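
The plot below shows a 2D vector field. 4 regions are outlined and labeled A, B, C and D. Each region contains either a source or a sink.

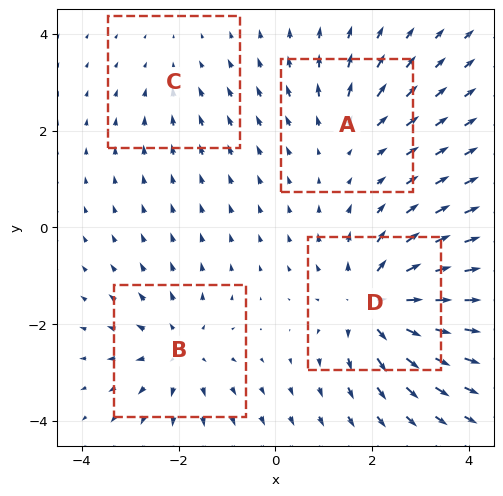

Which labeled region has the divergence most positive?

Divergence at each region's feature centre — A: about +3, B: about +4, C: about -2, D: about +7. Region D is most positive.

D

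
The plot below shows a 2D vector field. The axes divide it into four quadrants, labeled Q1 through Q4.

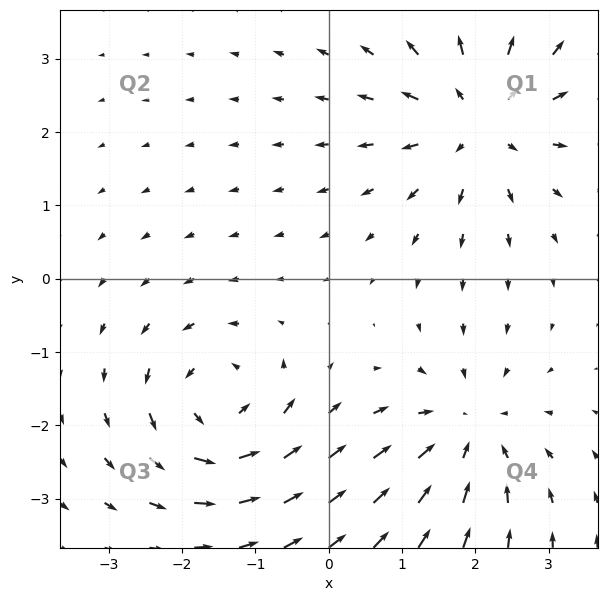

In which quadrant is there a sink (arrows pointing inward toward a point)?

Q4

The sink sits at approximately (1.9, -2.1), which lies in quadrant Q4. The divergence there is about -4, negative as expected for a sink.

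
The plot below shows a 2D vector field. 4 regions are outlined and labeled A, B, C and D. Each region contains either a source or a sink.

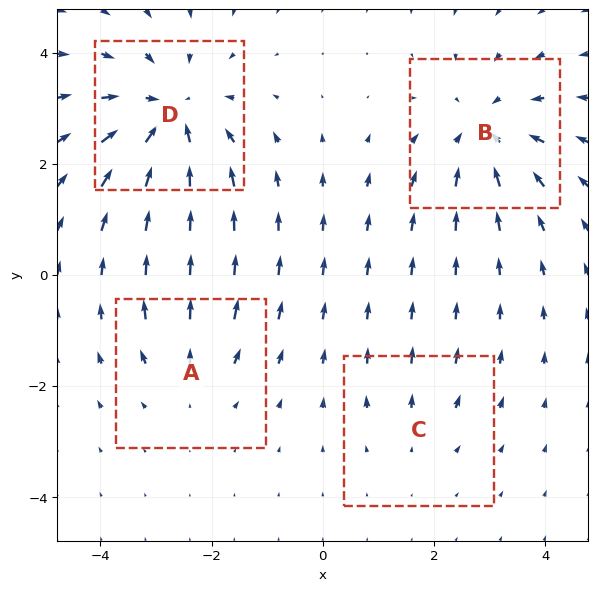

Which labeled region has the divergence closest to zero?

C

Divergence at each region's feature centre — A: about +3, B: about -5, C: about +2, D: about -6. Region C is closest to zero.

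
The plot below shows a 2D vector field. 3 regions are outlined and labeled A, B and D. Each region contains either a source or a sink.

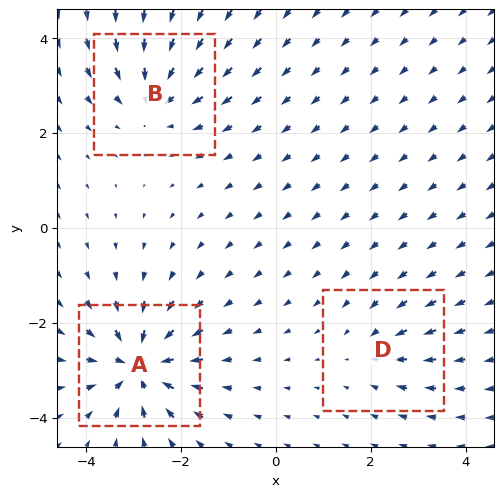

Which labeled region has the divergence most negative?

Divergence at each region's feature centre — A: about -6, B: about -4, D: about -3. Region A is most negative.

A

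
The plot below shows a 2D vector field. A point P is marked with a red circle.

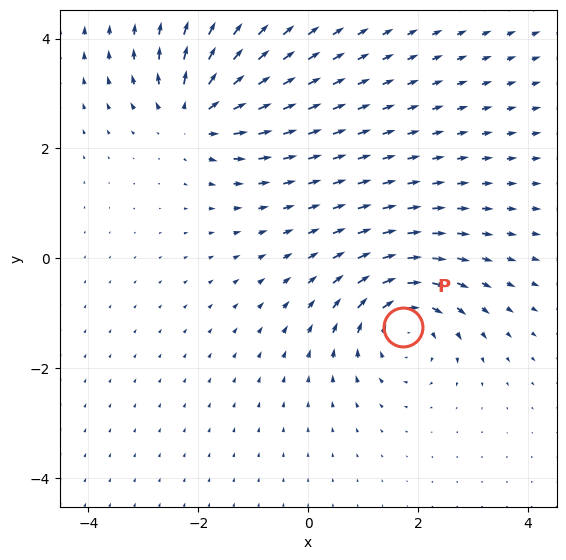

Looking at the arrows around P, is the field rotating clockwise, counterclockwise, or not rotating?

clockwise

Near P at (1.7, -1.3) the arrows circulate clockwise. The curl (z-component) there is about -5; negative curl means clockwise rotation.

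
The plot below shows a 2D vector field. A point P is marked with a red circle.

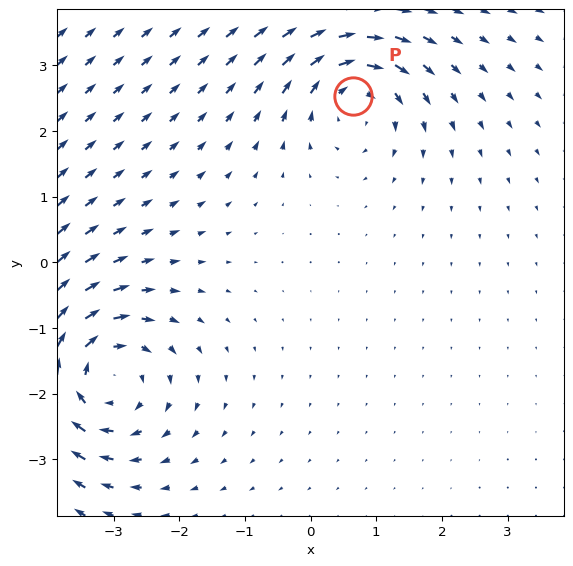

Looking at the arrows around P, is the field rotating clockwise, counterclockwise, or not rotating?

Near P at (0.6, 2.5) the arrows circulate clockwise. The curl (z-component) there is about -4; negative curl means clockwise rotation.

clockwise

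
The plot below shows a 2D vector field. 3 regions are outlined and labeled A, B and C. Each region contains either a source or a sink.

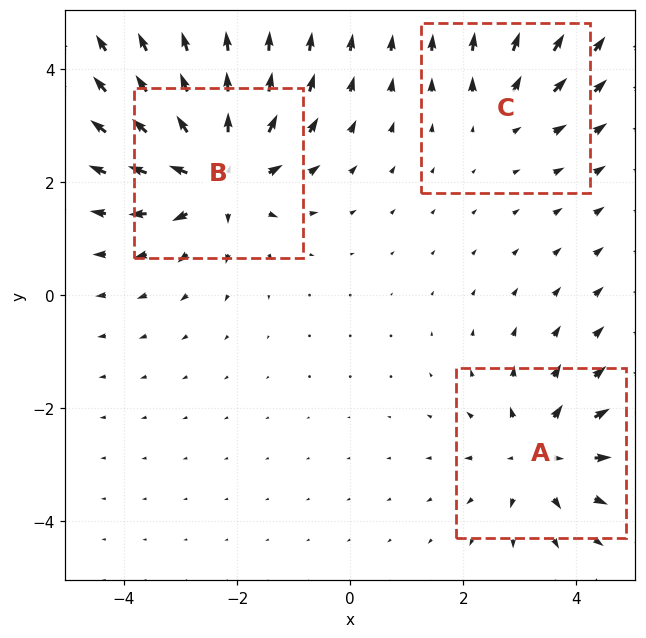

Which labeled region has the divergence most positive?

Divergence at each region's feature centre — A: about +4, B: about +5, C: about +2. Region B is most positive.

B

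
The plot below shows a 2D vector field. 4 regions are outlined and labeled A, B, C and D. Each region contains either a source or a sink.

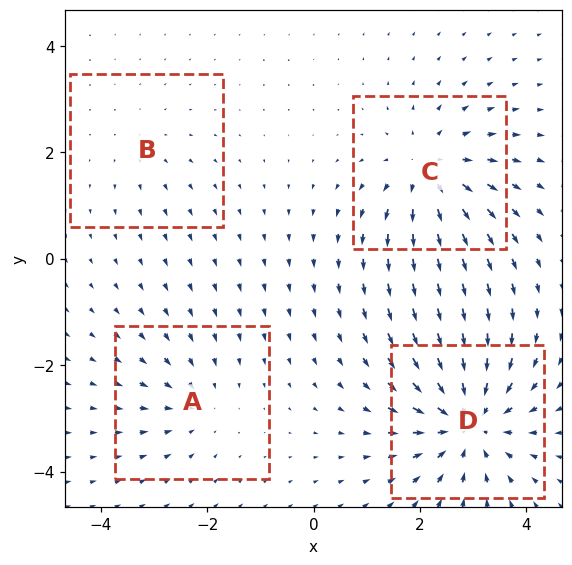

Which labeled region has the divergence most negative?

Divergence at each region's feature centre — A: about -3, B: about +2, C: about +5, D: about -6. Region D is most negative.

D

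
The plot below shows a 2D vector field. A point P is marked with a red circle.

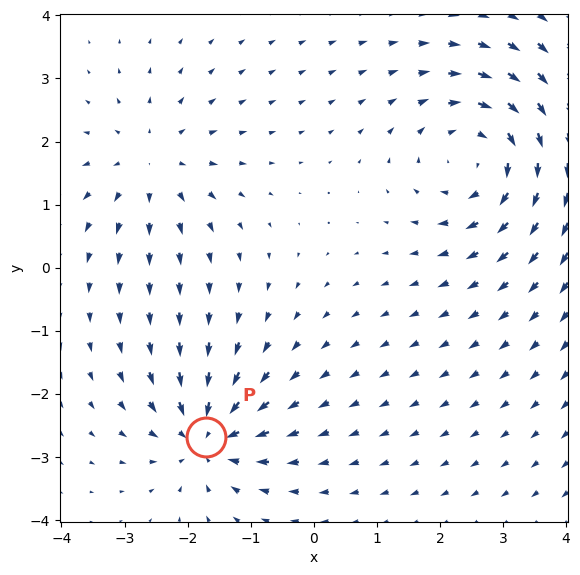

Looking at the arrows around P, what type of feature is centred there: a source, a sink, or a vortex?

sink

At P (-1.7, -2.7) the arrows converge inward. Divergence about -4, curl ≈0 — negative divergence with near-zero curl is a sink.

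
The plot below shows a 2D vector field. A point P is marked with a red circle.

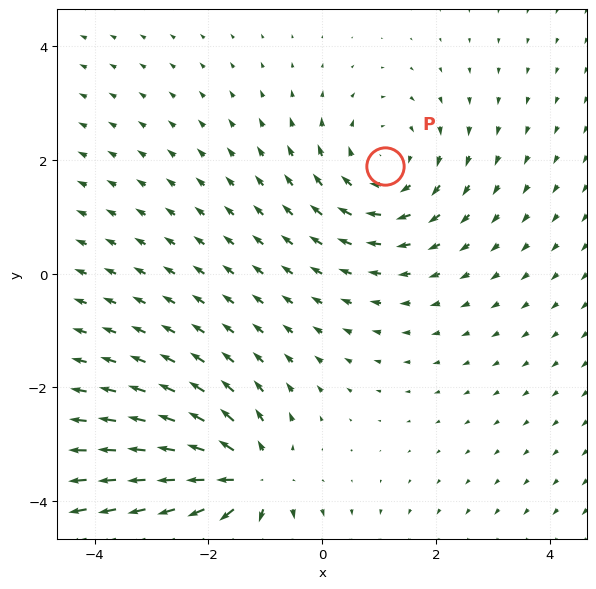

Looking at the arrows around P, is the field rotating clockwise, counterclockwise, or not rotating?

Near P at (1.1, 1.9) the arrows circulate clockwise. The curl (z-component) there is about -3; negative curl means clockwise rotation.

clockwise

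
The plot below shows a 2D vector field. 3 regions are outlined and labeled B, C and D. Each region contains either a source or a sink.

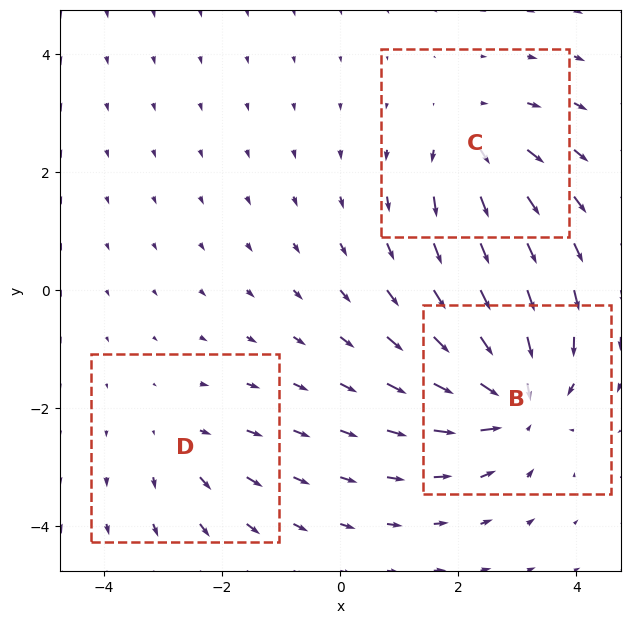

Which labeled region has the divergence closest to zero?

D

Divergence at each region's feature centre — B: about -5, C: about +3, D: about +2. Region D is closest to zero.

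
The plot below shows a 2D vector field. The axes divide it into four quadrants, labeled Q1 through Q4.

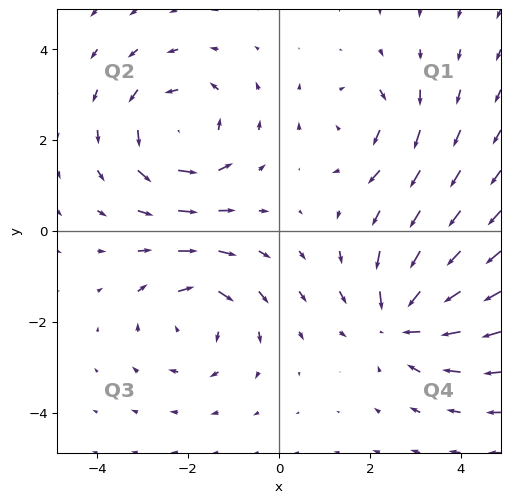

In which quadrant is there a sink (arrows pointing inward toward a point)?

Q4

The sink sits at approximately (2.7, -2.0), which lies in quadrant Q4. The divergence there is about -5, negative as expected for a sink.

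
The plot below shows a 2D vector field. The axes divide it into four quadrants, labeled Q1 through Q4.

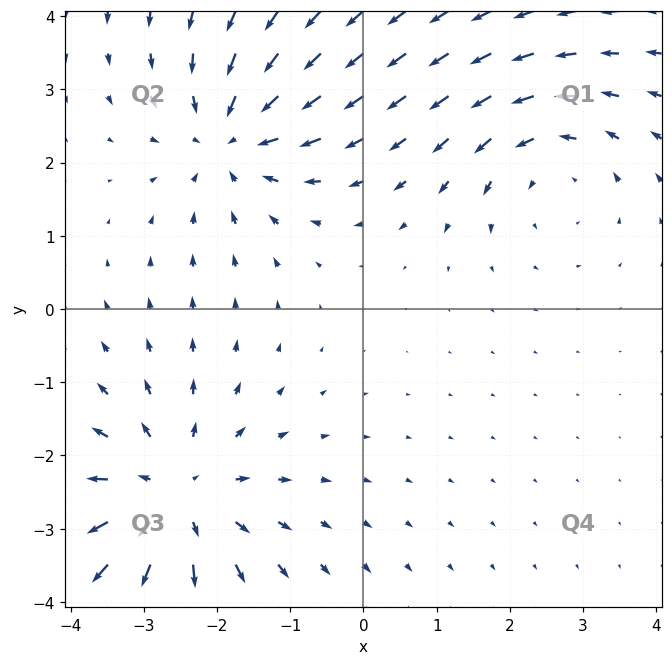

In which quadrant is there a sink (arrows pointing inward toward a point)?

The sink sits at approximately (-1.8, 2.3), which lies in quadrant Q2. The divergence there is about -3, negative as expected for a sink.

Q2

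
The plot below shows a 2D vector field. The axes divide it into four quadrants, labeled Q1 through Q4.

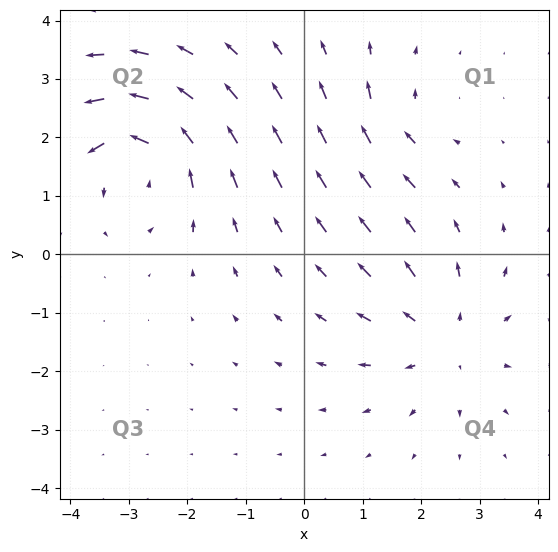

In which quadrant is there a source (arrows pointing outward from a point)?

The source sits at approximately (2.4, -1.4), which lies in quadrant Q4. The divergence there is about +4, positive as expected for a source.

Q4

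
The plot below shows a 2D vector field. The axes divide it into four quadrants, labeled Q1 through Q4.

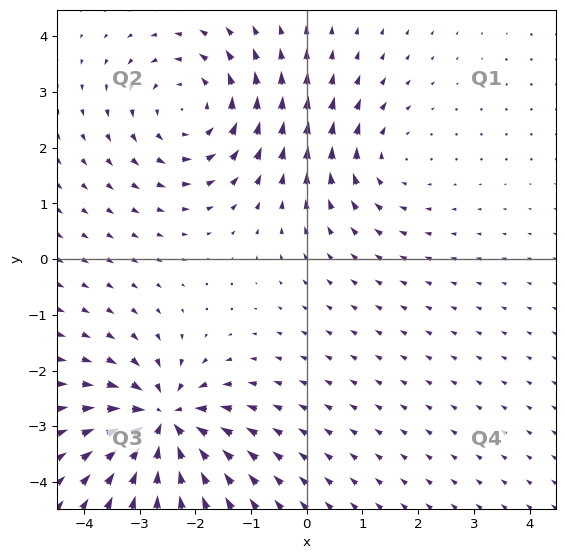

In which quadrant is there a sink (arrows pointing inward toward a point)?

The sink sits at approximately (-2.6, -2.9), which lies in quadrant Q3. The divergence there is about -7, negative as expected for a sink.

Q3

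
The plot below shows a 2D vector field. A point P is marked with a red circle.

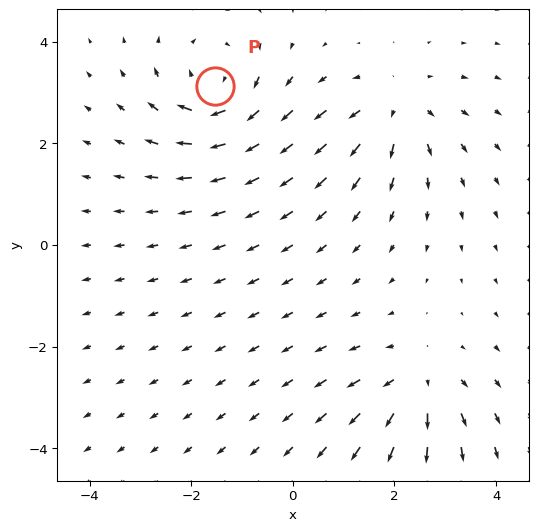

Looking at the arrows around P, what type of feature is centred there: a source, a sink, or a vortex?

At P (-1.5, 3.1) the arrows circulate clockwise. Divergence ≈0, curl about -5 — near-zero divergence with nonzero curl is a vortex.

vortex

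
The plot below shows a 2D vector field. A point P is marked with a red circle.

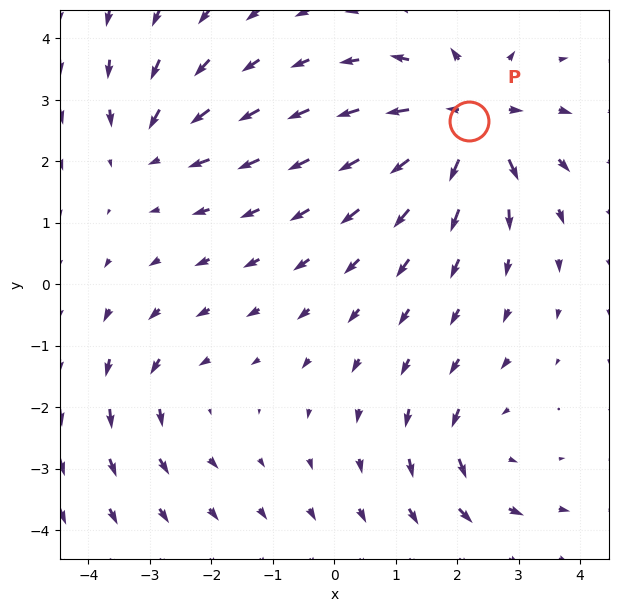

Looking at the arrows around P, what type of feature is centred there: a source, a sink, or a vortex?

source

At P (2.2, 2.7) the arrows spread outward. Divergence about +7, curl ≈0 — positive divergence with near-zero curl is a source.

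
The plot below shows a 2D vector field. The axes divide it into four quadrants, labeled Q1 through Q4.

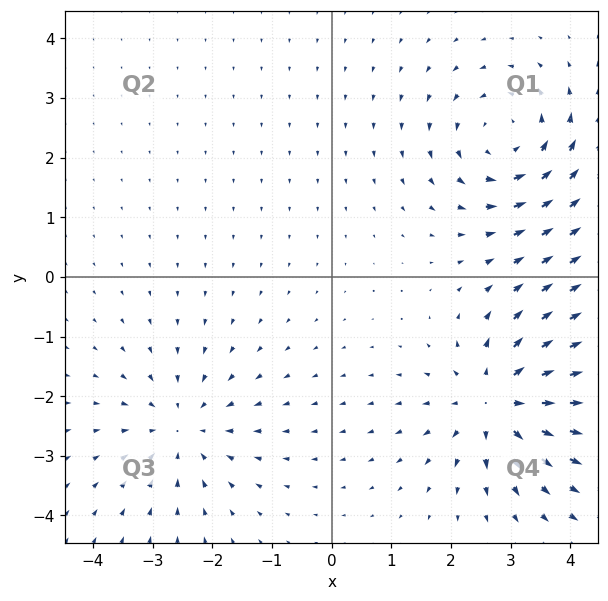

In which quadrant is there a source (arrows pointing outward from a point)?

Q4

The source sits at approximately (2.8, -2.1), which lies in quadrant Q4. The divergence there is about +5, positive as expected for a source.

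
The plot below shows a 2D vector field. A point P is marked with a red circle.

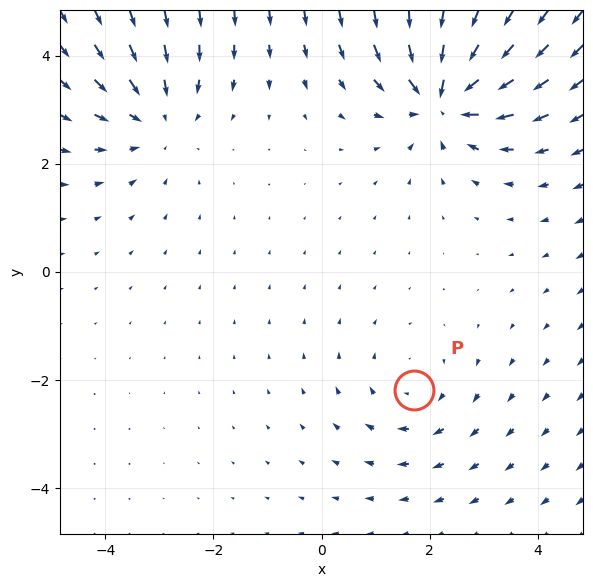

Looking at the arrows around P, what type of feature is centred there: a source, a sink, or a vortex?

vortex

At P (1.7, -2.2) the arrows circulate clockwise. Divergence ≈0, curl about -2 — near-zero divergence with nonzero curl is a vortex.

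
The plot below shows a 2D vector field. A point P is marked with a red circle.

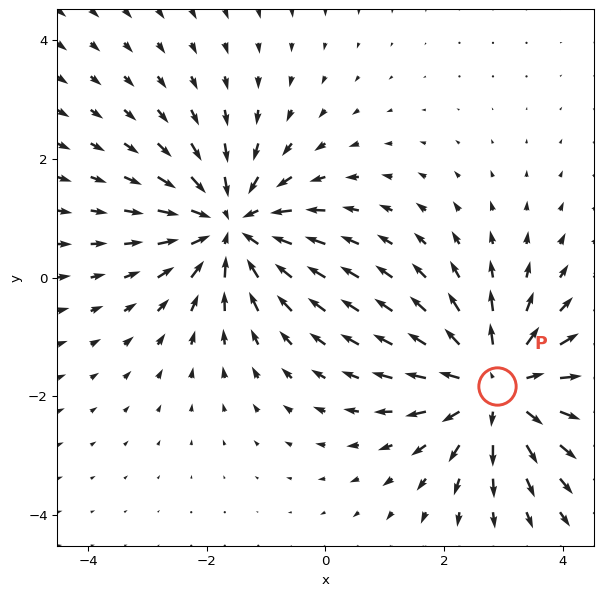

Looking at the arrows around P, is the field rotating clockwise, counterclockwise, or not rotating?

Near P at (2.9, -1.8) the arrows show no circulation. The curl there is ≈0.

not rotating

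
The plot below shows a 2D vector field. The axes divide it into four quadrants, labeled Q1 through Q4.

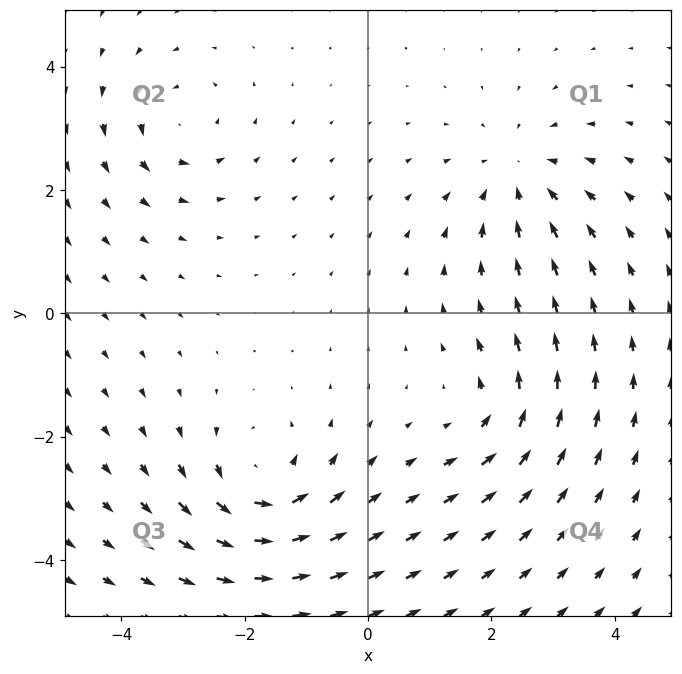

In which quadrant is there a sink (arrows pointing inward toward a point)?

Q1

The sink sits at approximately (2.4, 2.2), which lies in quadrant Q1. The divergence there is about -4, negative as expected for a sink.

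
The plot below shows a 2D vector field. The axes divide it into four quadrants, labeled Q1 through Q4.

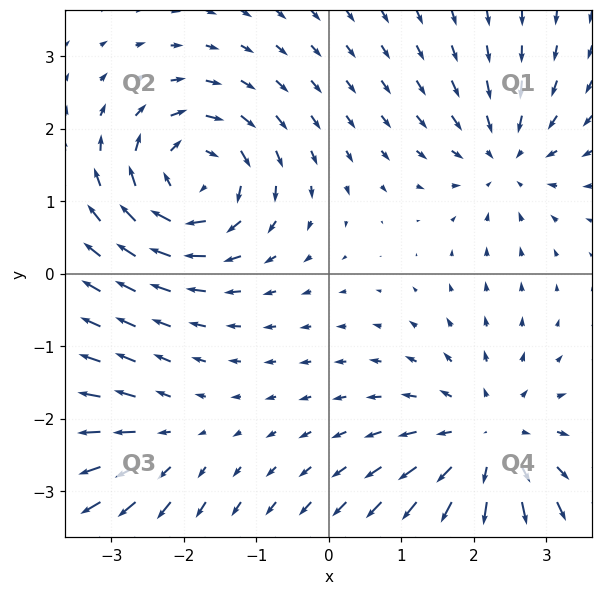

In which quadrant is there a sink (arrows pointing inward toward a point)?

Q1

The sink sits at approximately (2.4, 1.6), which lies in quadrant Q1. The divergence there is about -4, negative as expected for a sink.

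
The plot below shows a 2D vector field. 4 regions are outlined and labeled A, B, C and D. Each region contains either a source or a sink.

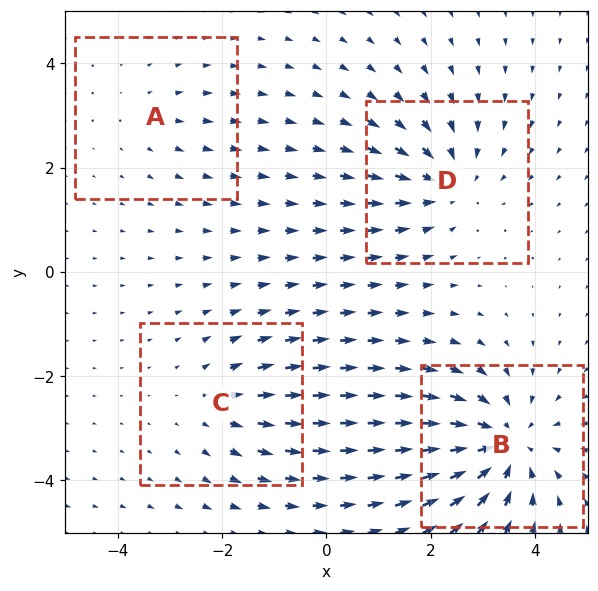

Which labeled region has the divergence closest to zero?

Divergence at each region's feature centre — A: about +2, B: about -6, C: about +3, D: about -4. Region A is closest to zero.

A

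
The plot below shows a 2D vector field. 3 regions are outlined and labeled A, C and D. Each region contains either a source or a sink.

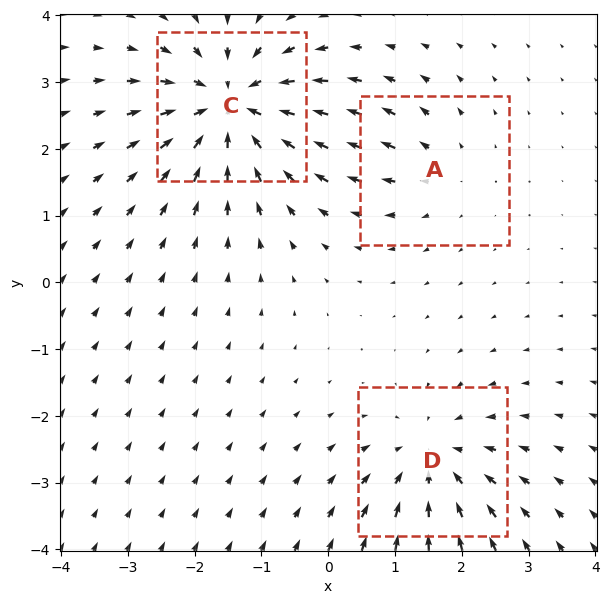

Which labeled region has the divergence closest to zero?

A

Divergence at each region's feature centre — A: about +2, C: about -5, D: about -4. Region A is closest to zero.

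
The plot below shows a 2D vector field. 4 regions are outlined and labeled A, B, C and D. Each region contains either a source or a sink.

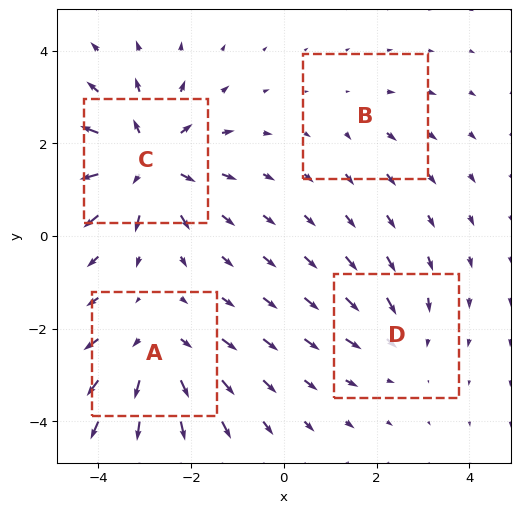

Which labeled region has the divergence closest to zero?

B

Divergence at each region's feature centre — A: about +5, B: about +2, C: about +7, D: about -3. Region B is closest to zero.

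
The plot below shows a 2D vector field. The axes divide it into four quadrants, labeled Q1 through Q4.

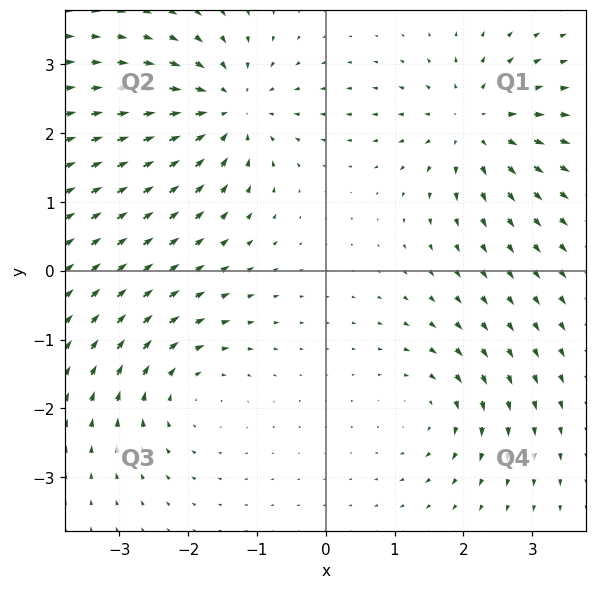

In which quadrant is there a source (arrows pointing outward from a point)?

Q1

The source sits at approximately (2.2, 2.1), which lies in quadrant Q1. The divergence there is about +5, positive as expected for a source.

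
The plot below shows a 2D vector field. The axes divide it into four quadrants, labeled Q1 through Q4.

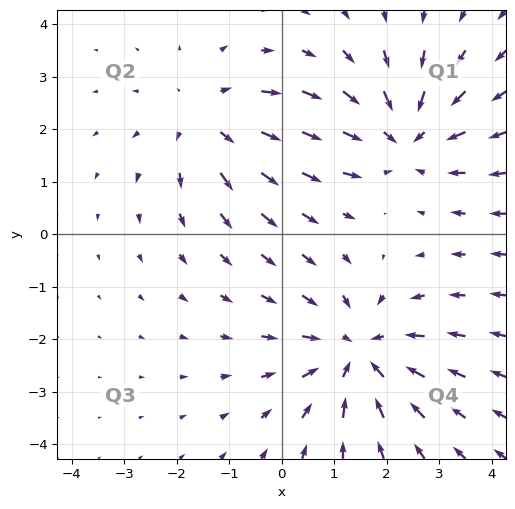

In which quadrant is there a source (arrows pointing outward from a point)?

Q2

The source sits at approximately (-1.4, 2.2), which lies in quadrant Q2. The divergence there is about +3, positive as expected for a source.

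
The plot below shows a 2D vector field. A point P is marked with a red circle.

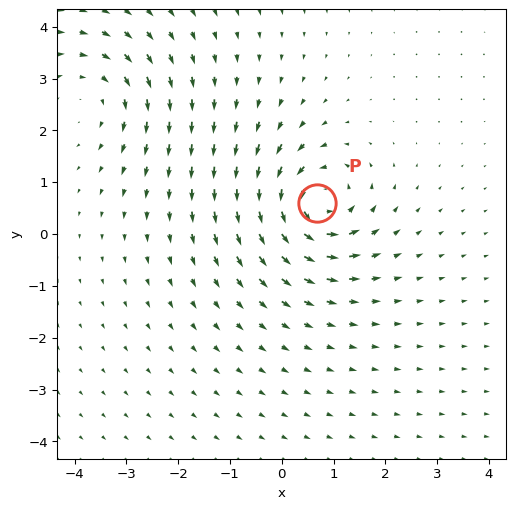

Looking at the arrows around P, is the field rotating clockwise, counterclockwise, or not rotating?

counterclockwise

Near P at (0.7, 0.6) the arrows circulate counterclockwise. The curl (z-component) there is about +7; positive curl means counterclockwise rotation.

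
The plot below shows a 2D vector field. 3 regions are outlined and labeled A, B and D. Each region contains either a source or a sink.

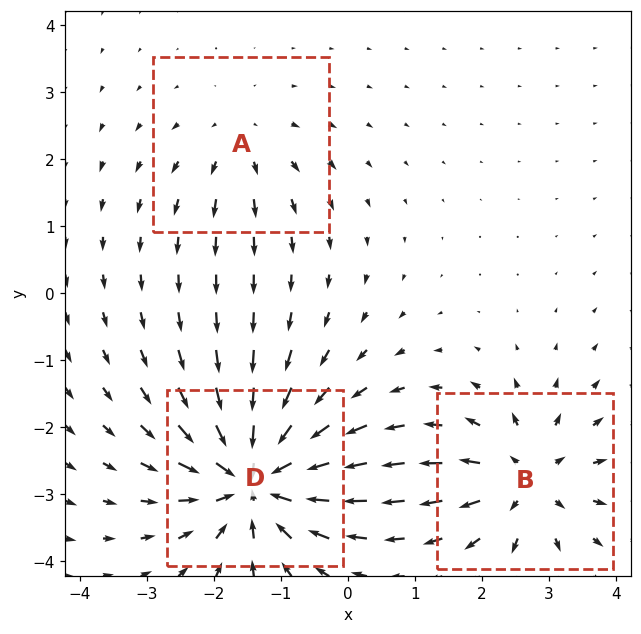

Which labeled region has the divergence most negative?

Divergence at each region's feature centre — A: about +2, B: about +4, D: about -6. Region D is most negative.

D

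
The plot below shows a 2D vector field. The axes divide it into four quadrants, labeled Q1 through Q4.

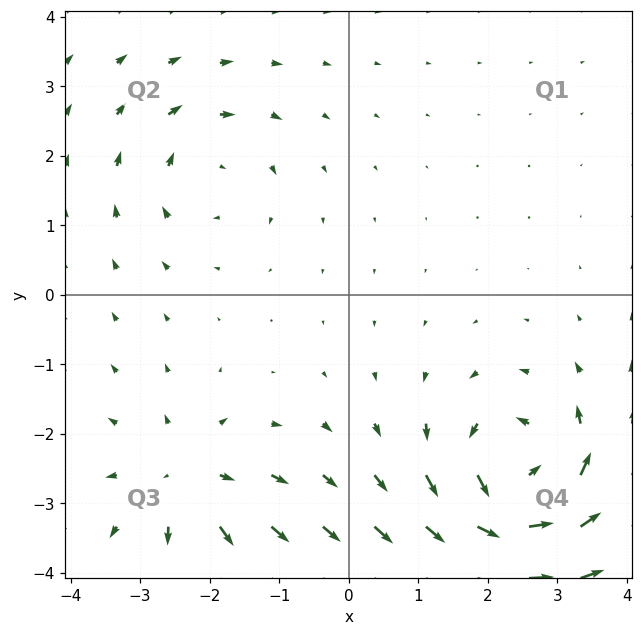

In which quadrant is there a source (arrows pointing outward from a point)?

The source sits at approximately (-2.3, -2.7), which lies in quadrant Q3. The divergence there is about +4, positive as expected for a source.

Q3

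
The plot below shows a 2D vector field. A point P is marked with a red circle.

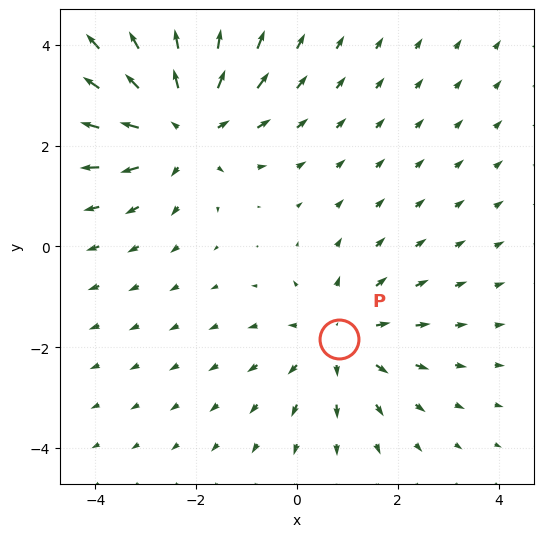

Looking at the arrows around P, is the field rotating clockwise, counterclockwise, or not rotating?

Near P at (0.8, -1.8) the arrows show no circulation. The curl there is ≈0.

not rotating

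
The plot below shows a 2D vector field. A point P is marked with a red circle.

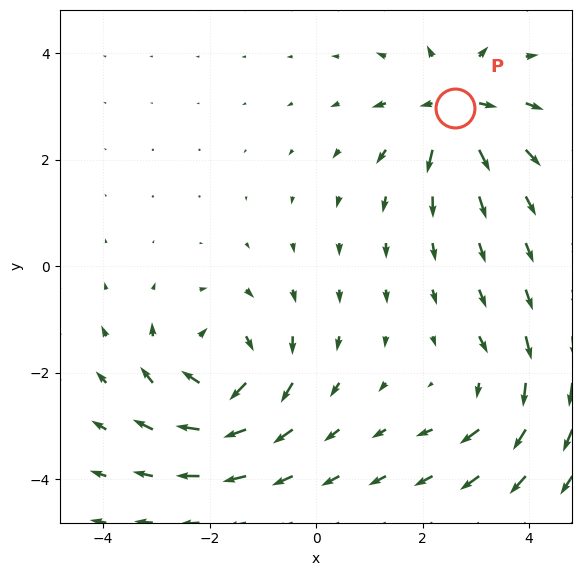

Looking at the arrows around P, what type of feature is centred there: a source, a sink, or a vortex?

At P (2.6, 3.0) the arrows spread outward. Divergence about +5, curl ≈0 — positive divergence with near-zero curl is a source.

source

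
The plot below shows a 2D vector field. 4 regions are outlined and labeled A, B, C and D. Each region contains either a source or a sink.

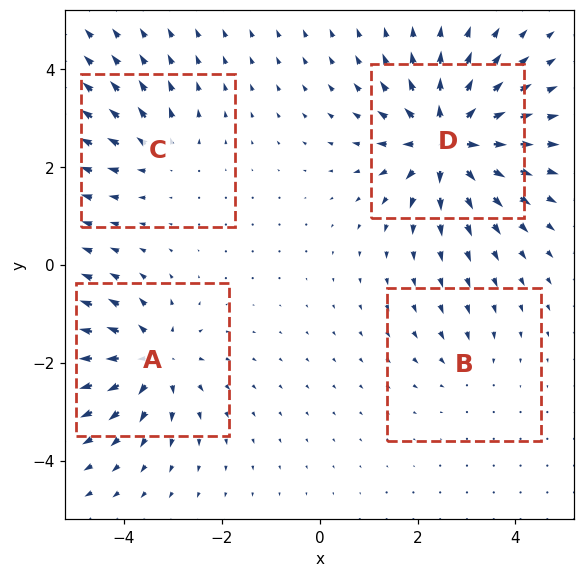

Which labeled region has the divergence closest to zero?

Divergence at each region's feature centre — A: about +6, B: about -2, C: about +4, D: about +9. Region B is closest to zero.

B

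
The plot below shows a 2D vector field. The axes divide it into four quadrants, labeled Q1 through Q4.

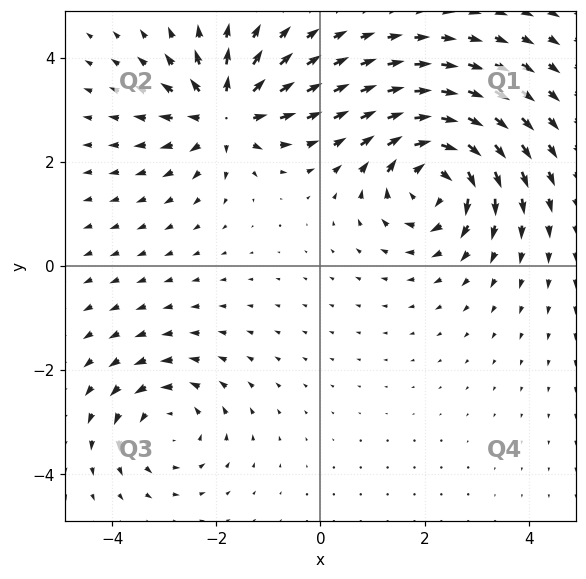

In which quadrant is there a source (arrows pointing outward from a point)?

The source sits at approximately (-1.8, 2.9), which lies in quadrant Q2. The divergence there is about +5, positive as expected for a source.

Q2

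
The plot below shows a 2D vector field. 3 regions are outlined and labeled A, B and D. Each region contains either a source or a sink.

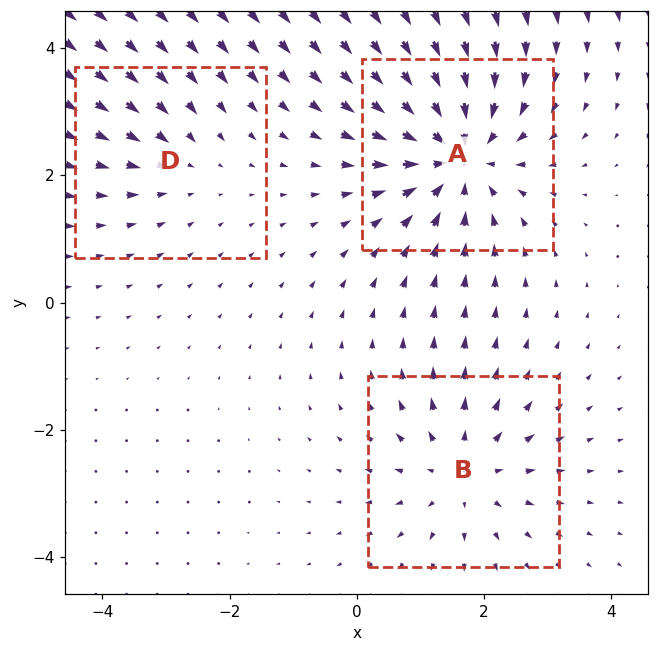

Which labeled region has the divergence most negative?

Divergence at each region's feature centre — A: about -5, B: about +3, D: about -2. Region A is most negative.

A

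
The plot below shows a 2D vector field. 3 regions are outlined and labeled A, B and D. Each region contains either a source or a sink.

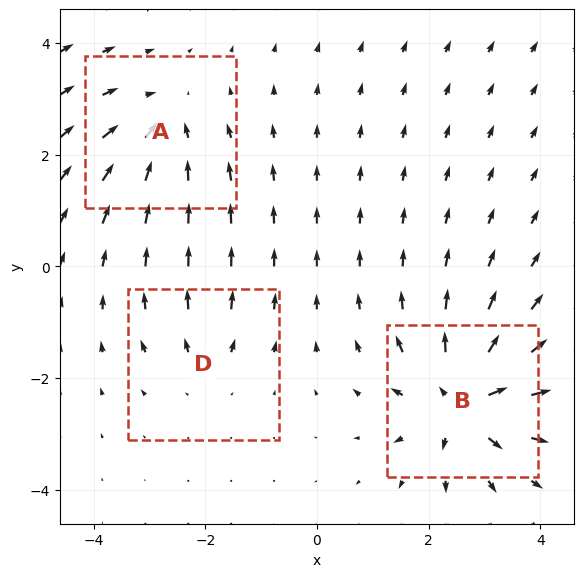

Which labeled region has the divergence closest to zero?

D

Divergence at each region's feature centre — A: about -4, B: about +6, D: about +3. Region D is closest to zero.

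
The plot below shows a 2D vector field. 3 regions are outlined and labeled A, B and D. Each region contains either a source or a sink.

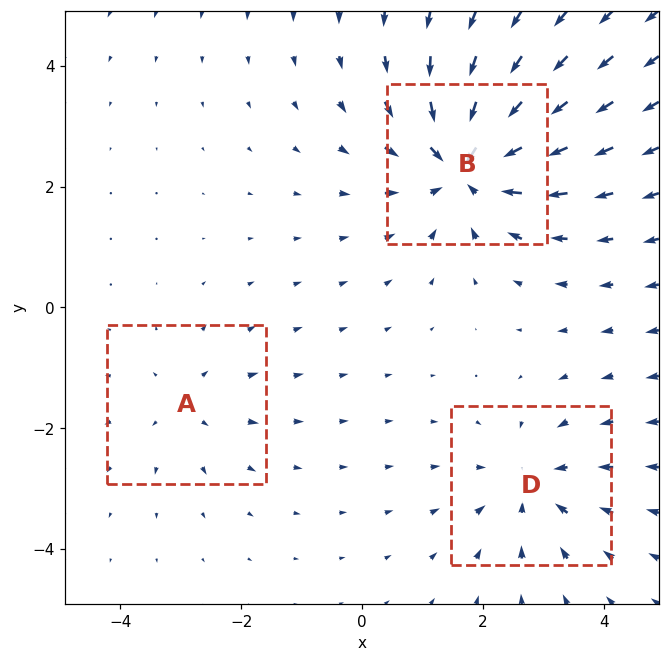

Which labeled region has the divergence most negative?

B

Divergence at each region's feature centre — A: about +2, B: about -5, D: about -3. Region B is most negative.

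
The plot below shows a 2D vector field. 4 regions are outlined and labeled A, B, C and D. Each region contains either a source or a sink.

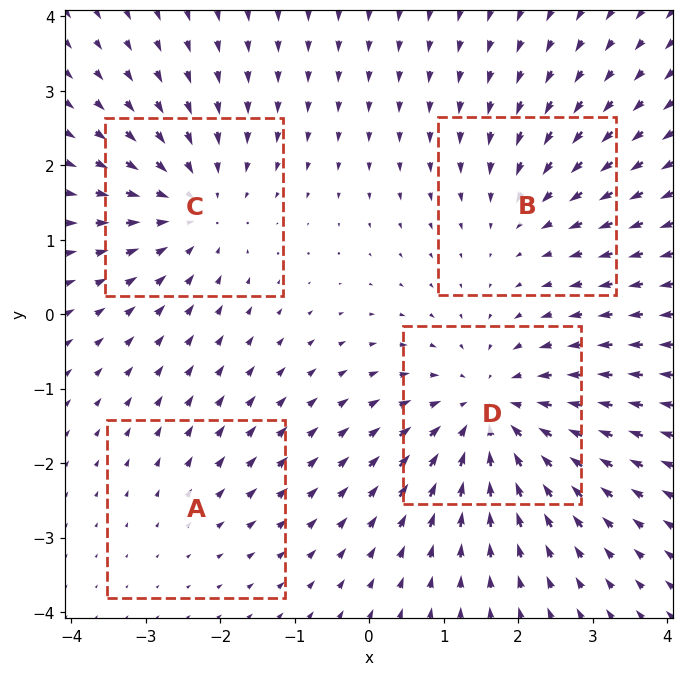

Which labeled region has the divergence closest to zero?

Divergence at each region's feature centre — A: about +2, B: about -3, C: about -5, D: about -6. Region A is closest to zero.

A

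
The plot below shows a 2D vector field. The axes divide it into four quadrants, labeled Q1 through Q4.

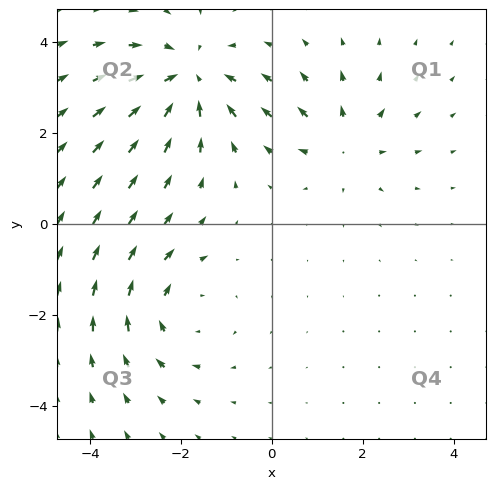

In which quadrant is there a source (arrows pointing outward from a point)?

Q1

The source sits at approximately (1.6, 1.8), which lies in quadrant Q1. The divergence there is about +3, positive as expected for a source.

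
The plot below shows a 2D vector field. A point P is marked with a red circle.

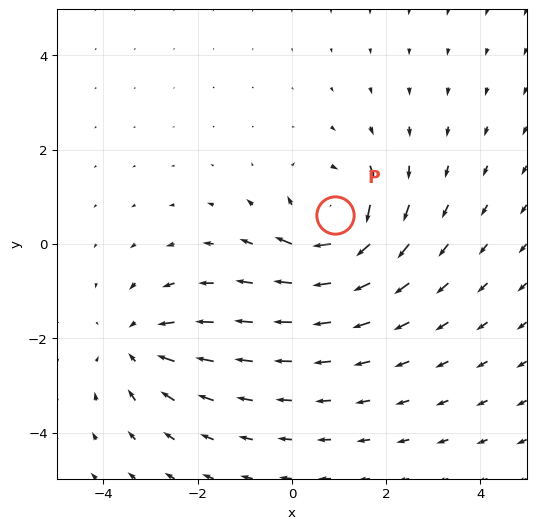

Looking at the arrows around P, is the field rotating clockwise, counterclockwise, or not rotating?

Near P at (0.9, 0.6) the arrows circulate clockwise. The curl (z-component) there is about -4; negative curl means clockwise rotation.

clockwise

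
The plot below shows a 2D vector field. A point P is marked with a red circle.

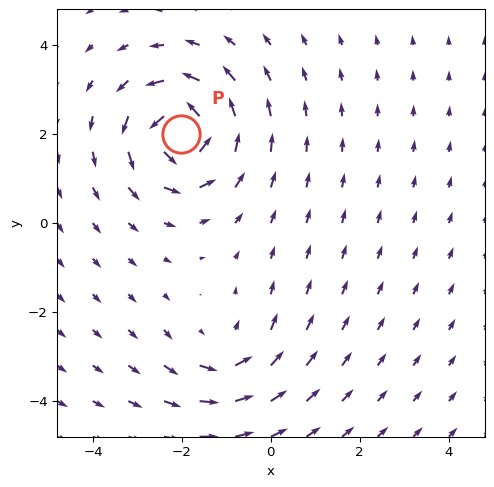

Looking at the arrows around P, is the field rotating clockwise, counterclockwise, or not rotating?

counterclockwise

Near P at (-2.0, 2.0) the arrows circulate counterclockwise. The curl (z-component) there is about +6; positive curl means counterclockwise rotation.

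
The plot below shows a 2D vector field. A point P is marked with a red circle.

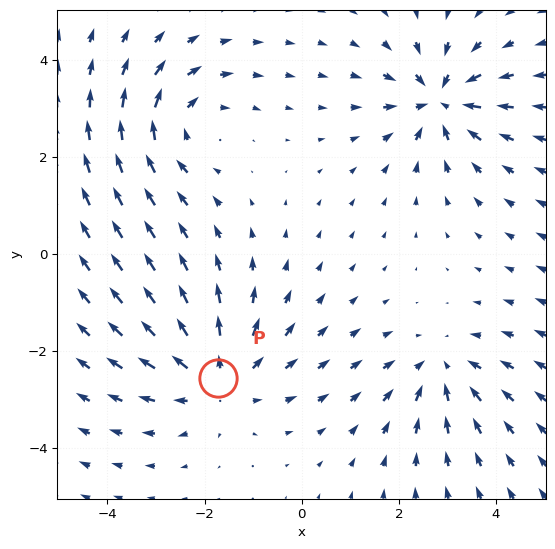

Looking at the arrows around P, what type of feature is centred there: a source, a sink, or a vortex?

At P (-1.7, -2.6) the arrows spread outward. Divergence about +4, curl ≈0 — positive divergence with near-zero curl is a source.

source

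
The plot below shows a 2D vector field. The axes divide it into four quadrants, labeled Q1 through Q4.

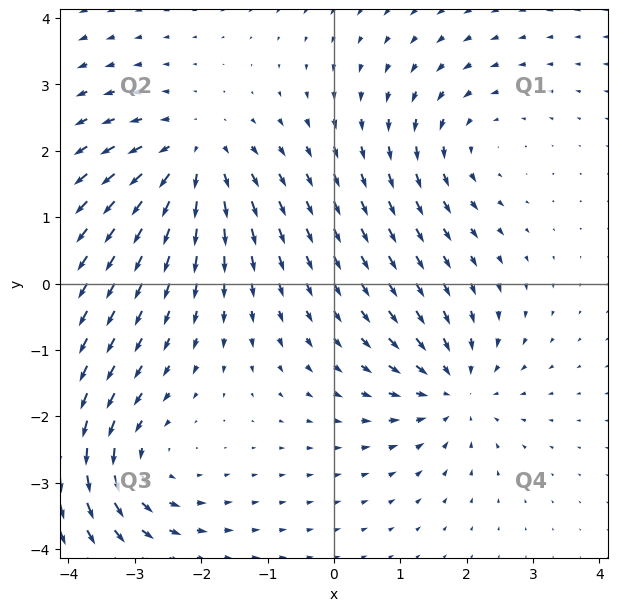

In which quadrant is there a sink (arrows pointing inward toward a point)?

Q4

The sink sits at approximately (1.8, -1.6), which lies in quadrant Q4. The divergence there is about -5, negative as expected for a sink.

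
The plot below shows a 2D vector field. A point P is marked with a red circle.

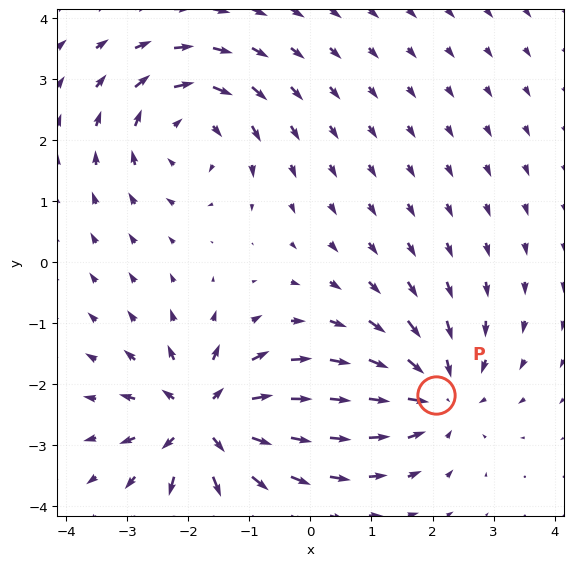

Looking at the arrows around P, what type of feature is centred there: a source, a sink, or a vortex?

At P (2.1, -2.2) the arrows converge inward. Divergence about -4, curl ≈0 — negative divergence with near-zero curl is a sink.

sink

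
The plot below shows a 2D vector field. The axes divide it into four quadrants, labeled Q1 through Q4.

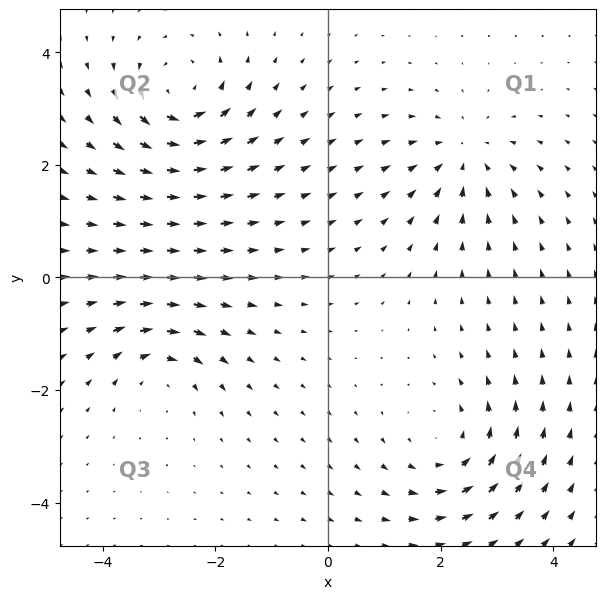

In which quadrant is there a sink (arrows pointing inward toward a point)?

Q1

The sink sits at approximately (2.4, 2.2), which lies in quadrant Q1. The divergence there is about -4, negative as expected for a sink.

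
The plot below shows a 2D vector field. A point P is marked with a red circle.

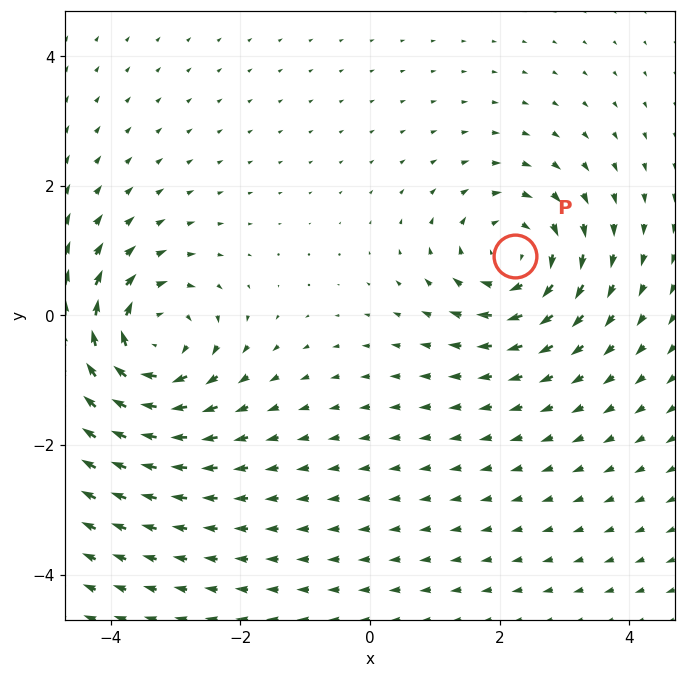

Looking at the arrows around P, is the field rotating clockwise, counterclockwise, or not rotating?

Near P at (2.2, 0.9) the arrows circulate clockwise. The curl (z-component) there is about -4; negative curl means clockwise rotation.

clockwise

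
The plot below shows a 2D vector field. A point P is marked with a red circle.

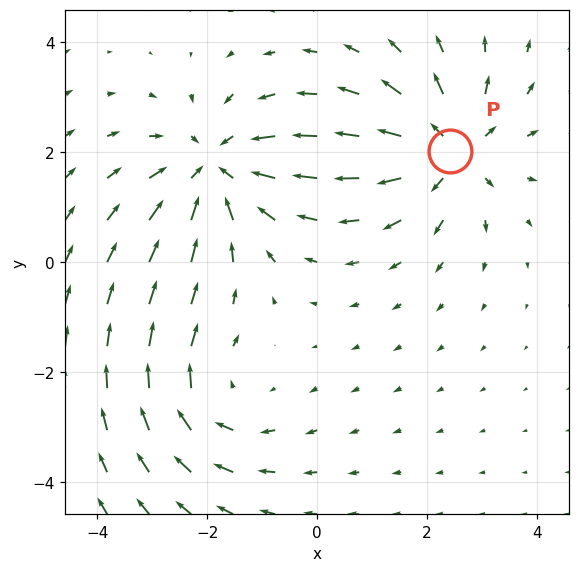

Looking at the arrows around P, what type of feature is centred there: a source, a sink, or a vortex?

source

At P (2.4, 2.0) the arrows spread outward. Divergence about +5, curl ≈0 — positive divergence with near-zero curl is a source.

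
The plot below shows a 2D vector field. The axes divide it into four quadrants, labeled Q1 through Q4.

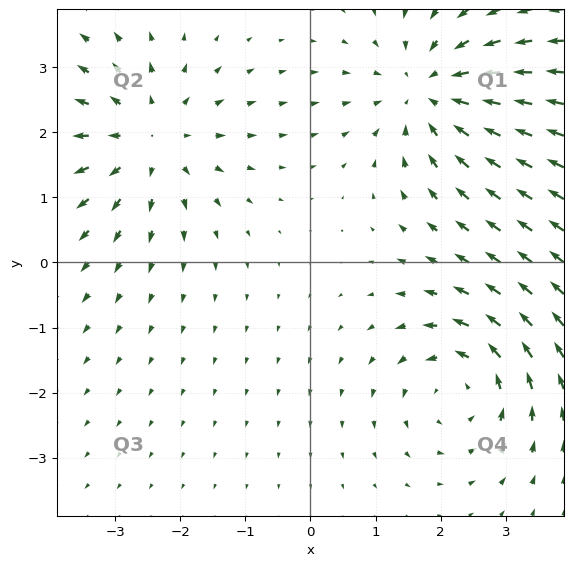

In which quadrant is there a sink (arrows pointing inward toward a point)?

The sink sits at approximately (1.8, 2.6), which lies in quadrant Q1. The divergence there is about -4, negative as expected for a sink.

Q1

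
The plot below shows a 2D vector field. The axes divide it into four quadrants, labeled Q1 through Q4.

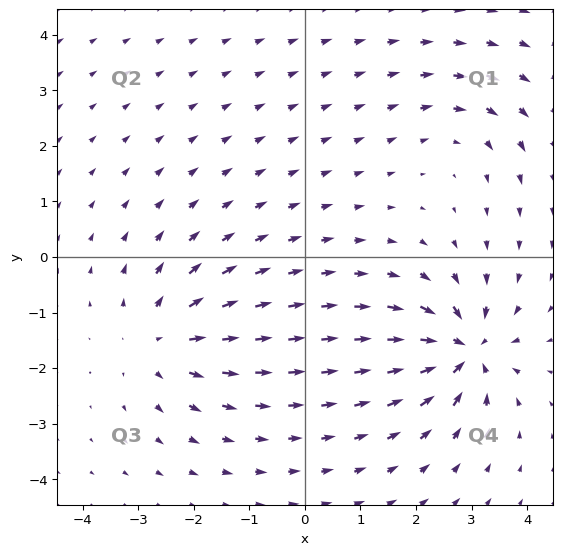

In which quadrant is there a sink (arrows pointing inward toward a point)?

Q4

The sink sits at approximately (2.9, -1.7), which lies in quadrant Q4. The divergence there is about -6, negative as expected for a sink.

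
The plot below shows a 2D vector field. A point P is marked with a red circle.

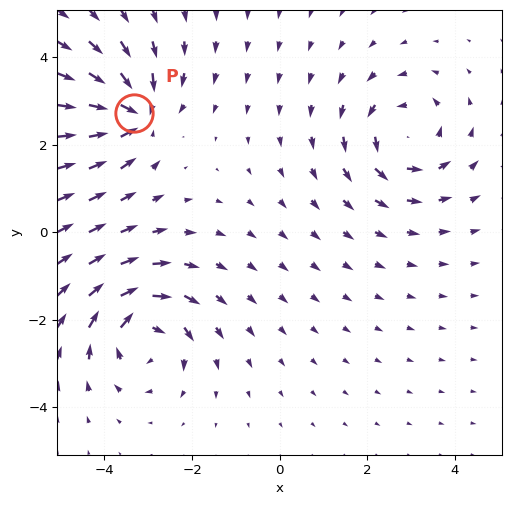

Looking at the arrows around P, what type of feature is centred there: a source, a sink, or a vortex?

sink

At P (-3.3, 2.7) the arrows converge inward. Divergence about -6, curl ≈0 — negative divergence with near-zero curl is a sink.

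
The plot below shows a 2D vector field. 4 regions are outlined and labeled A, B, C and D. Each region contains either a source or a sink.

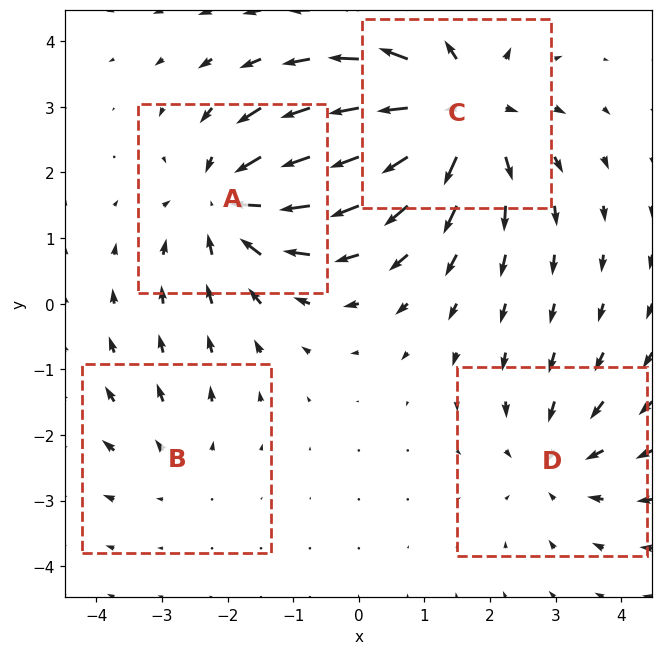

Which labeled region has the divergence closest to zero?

B

Divergence at each region's feature centre — A: about -5, B: about +2, C: about +7, D: about -4. Region B is closest to zero.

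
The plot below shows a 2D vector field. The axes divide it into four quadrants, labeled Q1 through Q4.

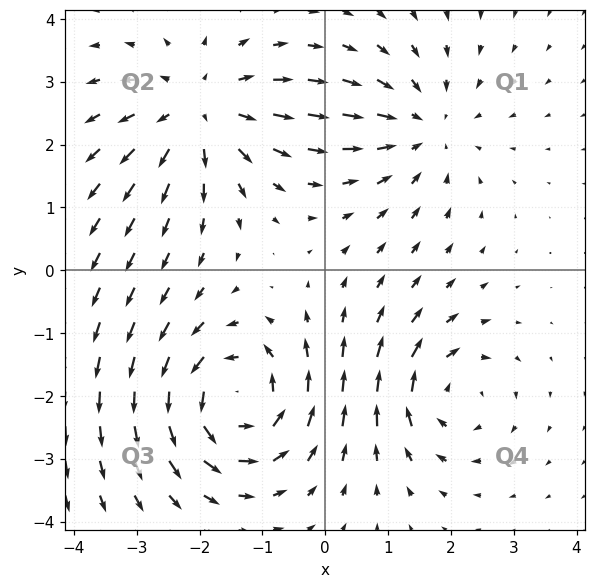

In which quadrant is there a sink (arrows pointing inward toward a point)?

The sink sits at approximately (1.6, 2.3), which lies in quadrant Q1. The divergence there is about -3, negative as expected for a sink.

Q1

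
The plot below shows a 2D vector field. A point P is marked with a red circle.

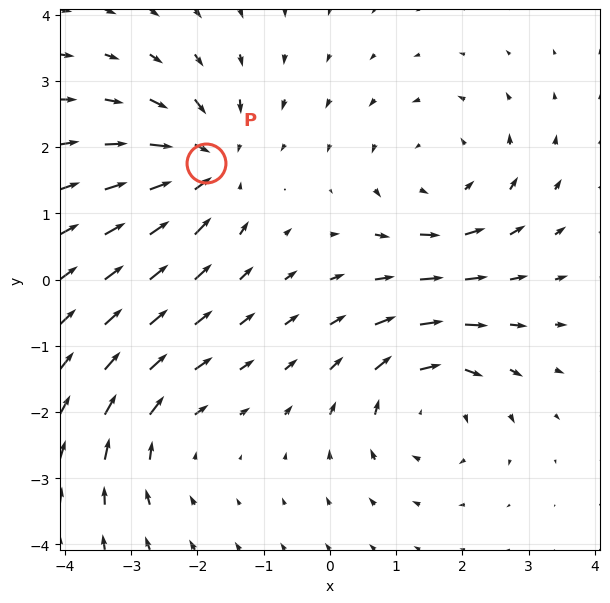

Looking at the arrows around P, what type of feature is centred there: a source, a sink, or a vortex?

sink

At P (-1.9, 1.8) the arrows converge inward. Divergence about -5, curl ≈0 — negative divergence with near-zero curl is a sink.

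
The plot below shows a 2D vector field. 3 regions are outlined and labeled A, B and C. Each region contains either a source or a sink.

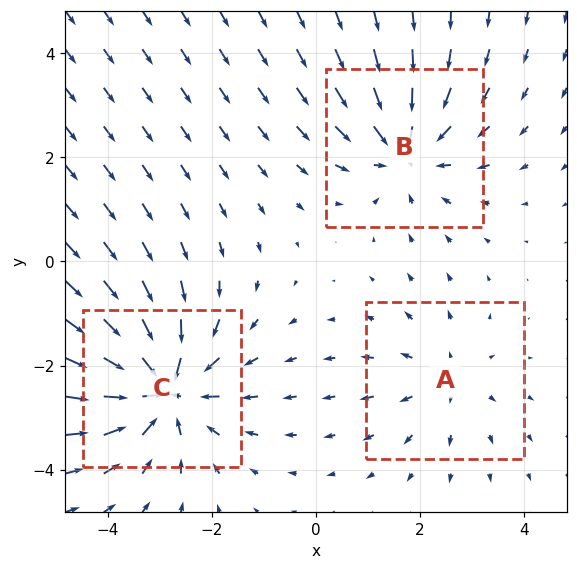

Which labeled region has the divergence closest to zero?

A

Divergence at each region's feature centre — A: about +2, B: about -3, C: about -5. Region A is closest to zero.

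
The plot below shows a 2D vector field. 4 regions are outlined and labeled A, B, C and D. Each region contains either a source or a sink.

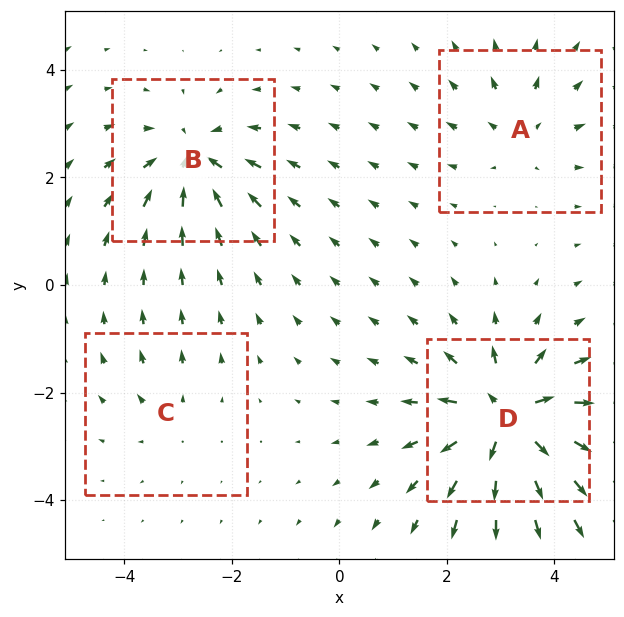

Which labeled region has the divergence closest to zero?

Divergence at each region's feature centre — A: about +4, B: about -6, C: about +2, D: about +9. Region C is closest to zero.

C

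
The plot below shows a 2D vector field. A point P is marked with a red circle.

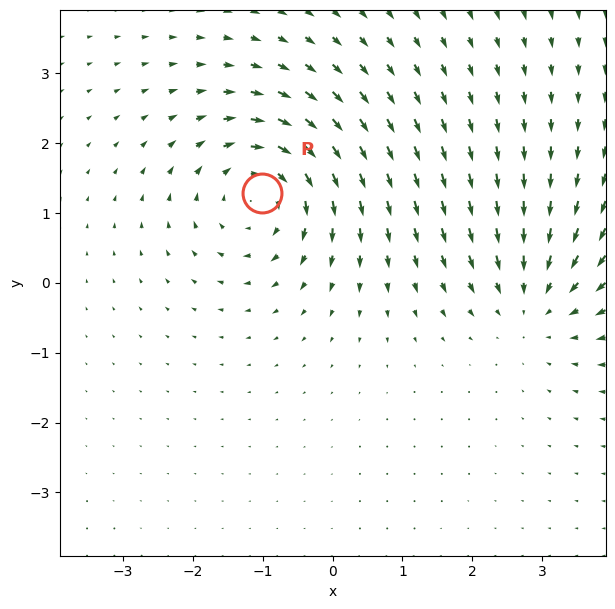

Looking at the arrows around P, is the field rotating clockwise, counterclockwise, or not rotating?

clockwise

Near P at (-1.0, 1.3) the arrows circulate clockwise. The curl (z-component) there is about -5; negative curl means clockwise rotation.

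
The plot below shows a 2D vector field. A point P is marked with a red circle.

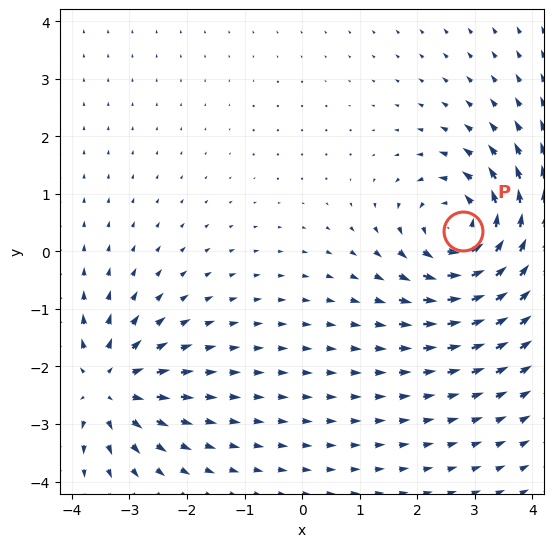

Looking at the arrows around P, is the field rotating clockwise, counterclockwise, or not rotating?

counterclockwise

Near P at (2.8, 0.4) the arrows circulate counterclockwise. The curl (z-component) there is about +5; positive curl means counterclockwise rotation.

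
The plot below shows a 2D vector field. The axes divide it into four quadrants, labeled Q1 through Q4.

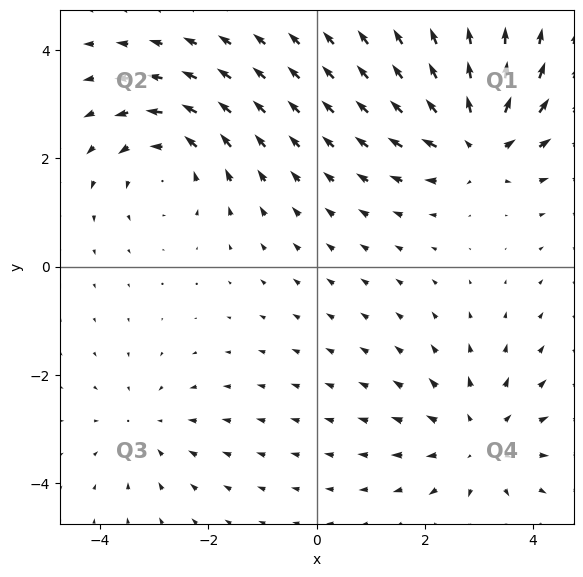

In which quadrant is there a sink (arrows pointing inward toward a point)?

Q3

The sink sits at approximately (-3.1, -3.0), which lies in quadrant Q3. The divergence there is about -2, negative as expected for a sink.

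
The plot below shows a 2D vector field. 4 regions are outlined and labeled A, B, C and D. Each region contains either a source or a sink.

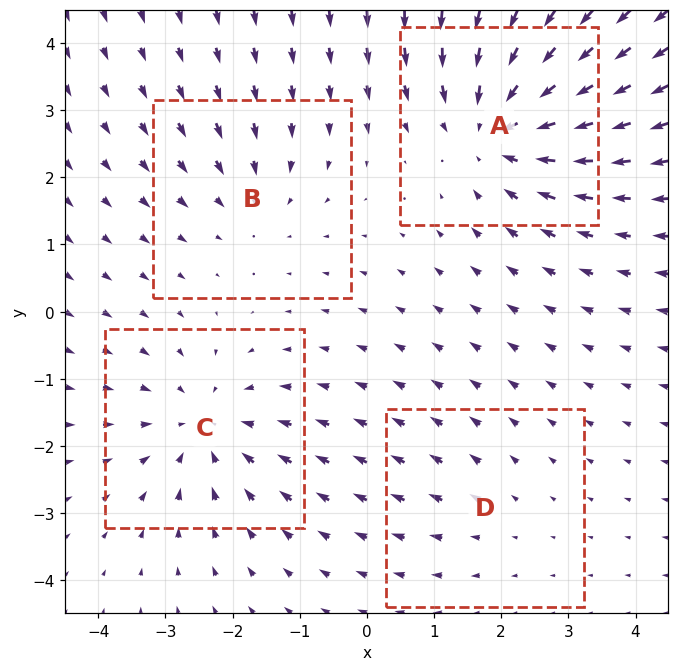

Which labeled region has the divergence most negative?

A

Divergence at each region's feature centre — A: about -6, B: about -3, C: about -4, D: about +2. Region A is most negative.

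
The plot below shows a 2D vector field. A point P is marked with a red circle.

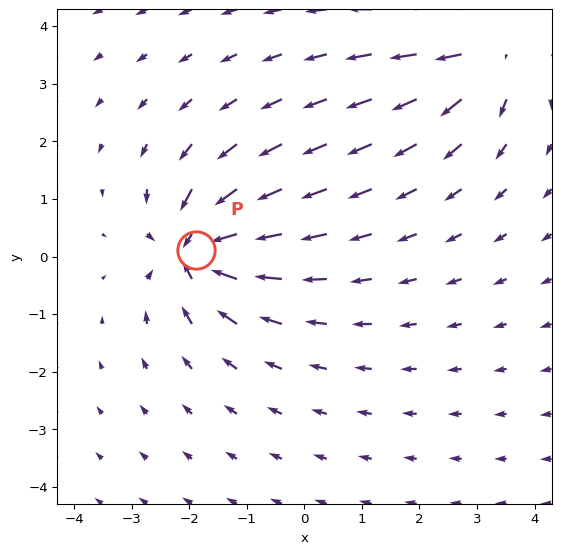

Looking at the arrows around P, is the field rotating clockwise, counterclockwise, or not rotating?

not rotating

Near P at (-1.9, 0.1) the arrows show no circulation. The curl there is ≈0.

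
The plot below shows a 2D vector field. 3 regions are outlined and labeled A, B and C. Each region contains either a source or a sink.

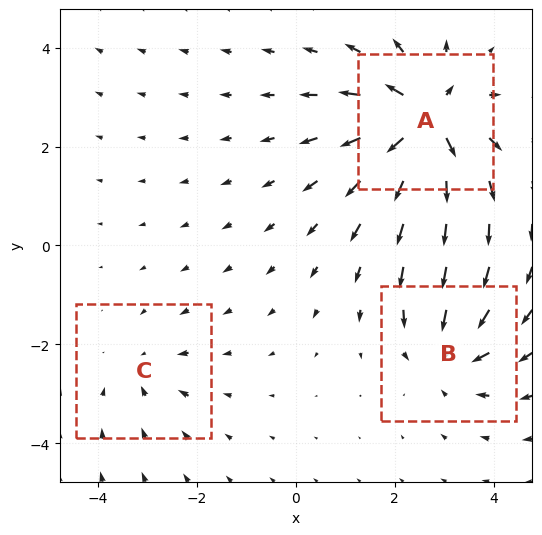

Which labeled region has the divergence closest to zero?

C

Divergence at each region's feature centre — A: about +6, B: about -4, C: about -2. Region C is closest to zero.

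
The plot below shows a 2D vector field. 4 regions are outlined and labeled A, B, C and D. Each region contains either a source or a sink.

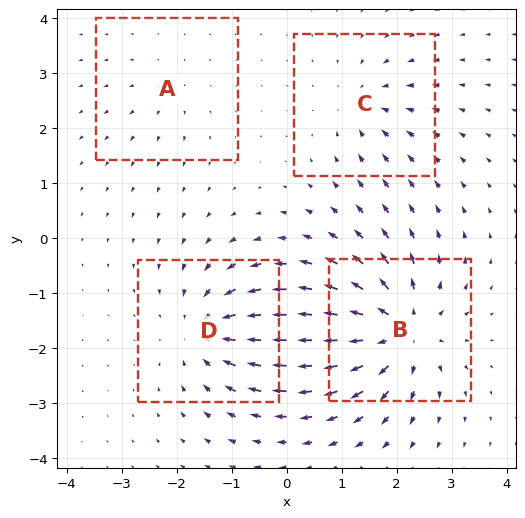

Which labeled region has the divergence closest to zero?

A

Divergence at each region's feature centre — A: about +2, B: about +7, C: about -3, D: about -5. Region A is closest to zero.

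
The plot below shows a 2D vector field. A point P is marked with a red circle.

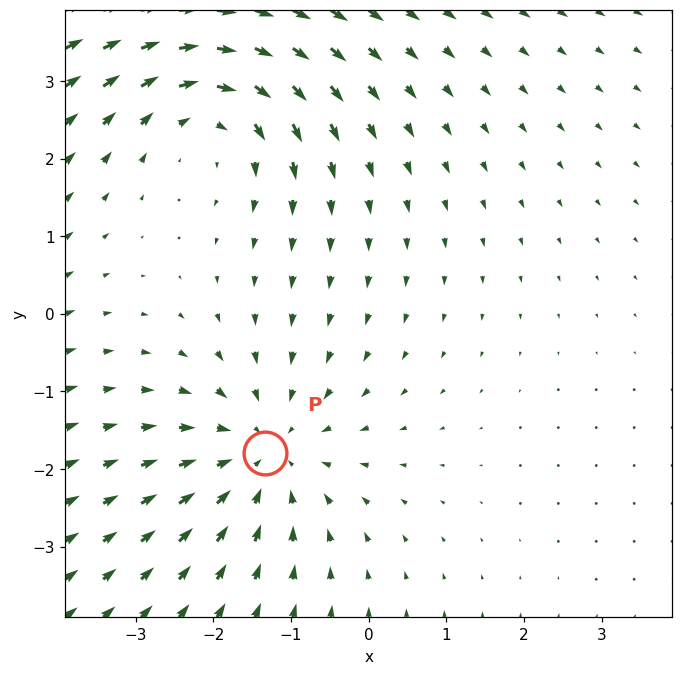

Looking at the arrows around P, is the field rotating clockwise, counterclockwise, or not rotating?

Near P at (-1.3, -1.8) the arrows show no circulation. The curl there is ≈0.

not rotating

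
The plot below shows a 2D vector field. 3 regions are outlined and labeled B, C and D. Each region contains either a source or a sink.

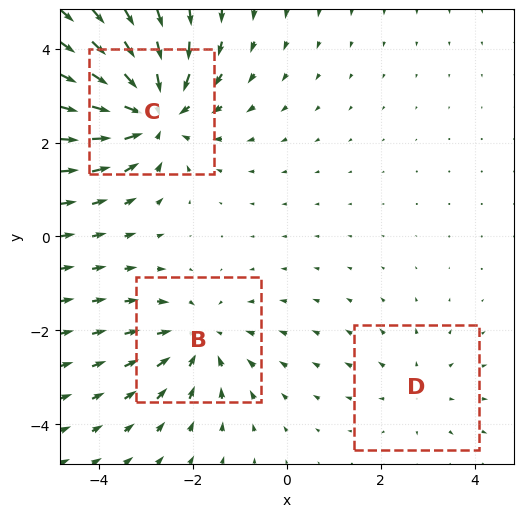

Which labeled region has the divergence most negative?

C

Divergence at each region's feature centre — B: about -3, C: about -5, D: about +2. Region C is most negative.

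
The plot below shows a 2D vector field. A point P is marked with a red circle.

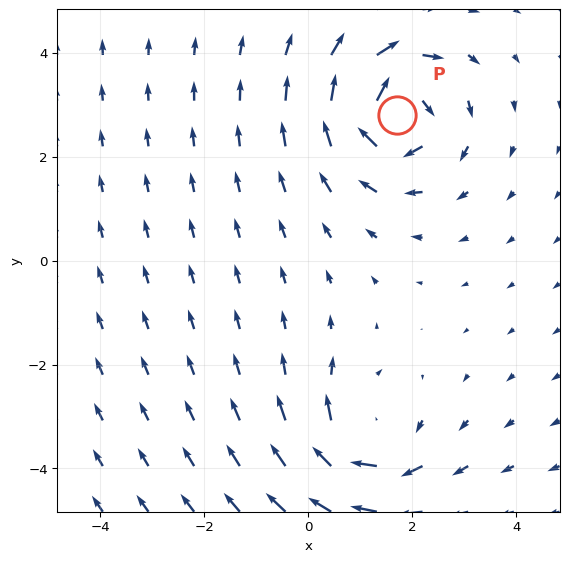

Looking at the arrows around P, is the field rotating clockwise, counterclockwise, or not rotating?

clockwise

Near P at (1.7, 2.8) the arrows circulate clockwise. The curl (z-component) there is about -5; negative curl means clockwise rotation.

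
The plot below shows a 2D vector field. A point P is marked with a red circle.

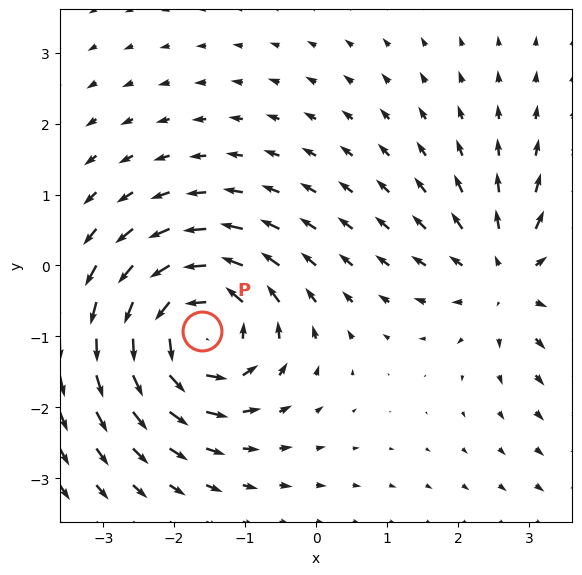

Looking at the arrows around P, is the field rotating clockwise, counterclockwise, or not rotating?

Near P at (-1.6, -0.9) the arrows circulate counterclockwise. The curl (z-component) there is about +6; positive curl means counterclockwise rotation.

counterclockwise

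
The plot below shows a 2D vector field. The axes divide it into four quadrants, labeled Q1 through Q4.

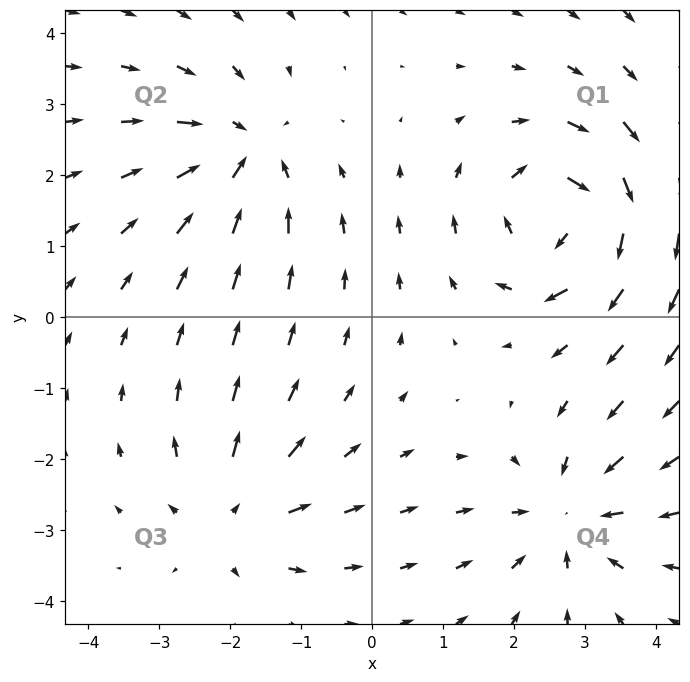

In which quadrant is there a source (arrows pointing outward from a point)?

Q3

The source sits at approximately (-2.0, -2.8), which lies in quadrant Q3. The divergence there is about +3, positive as expected for a source.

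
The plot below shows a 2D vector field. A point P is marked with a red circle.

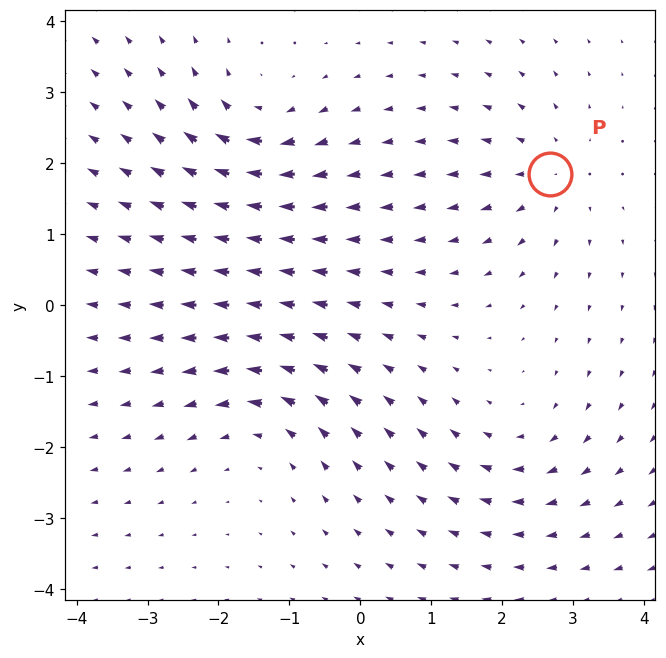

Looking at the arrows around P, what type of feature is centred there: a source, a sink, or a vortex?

source

At P (2.7, 1.8) the arrows spread outward. Divergence about +3, curl ≈0 — positive divergence with near-zero curl is a source.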